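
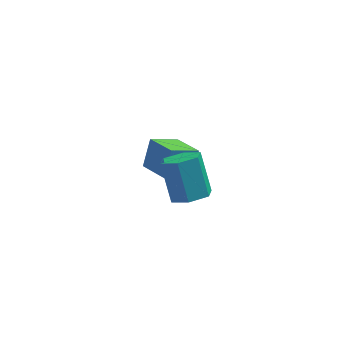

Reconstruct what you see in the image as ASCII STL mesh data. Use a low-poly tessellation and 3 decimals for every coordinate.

solid 
facet normal -0.556 0.773 -0.305
outer loop
vertex -1.647 1.723 -2.796
vertex -0.813 2.144 -3.251
vertex -1.867 1.225 -3.658
endloop
endfacet
facet normal -0.802 -0.405 0.439
outer loop
vertex -1.227 0.336 -3.309
vertex -1.647 1.723 -2.796
vertex -1.867 1.225 -3.658
endloop
endfacet
facet normal -0.557 0.773 -0.304
outer loop
vertex -1.867 1.225 -3.658
vertex -0.813 2.144 -3.251
vertex -1.033 1.646 -4.114
endloop
endfacet
facet normal -0.216 -0.488 -0.846
outer loop
vertex -1.033 1.646 -4.114
vertex -1.227 0.336 -3.309
vertex -1.867 1.225 -3.658
endloop
endfacet
facet normal 0.216 0.487 0.846
outer loop
vertex -1.647 1.723 -2.796
vertex -0.173 1.255 -2.902
vertex -0.813 2.144 -3.251
endloop
endfacet
facet normal -0.802 -0.405 0.438
outer loop
vertex -1.007 0.834 -2.446
vertex -1.647 1.723 -2.796
vertex -1.227 0.336 -3.309
endloop
endfacet
facet normal 0.216 0.488 0.846
outer loop
vertex -1.007 0.834 -2.446
vertex -0.173 1.255 -2.902
vertex -1.647 1.723 -2.796
endloop
endfacet
facet normal 0.802 0.405 -0.438
outer loop
vertex -0.813 2.144 -3.251
vertex -0.173 1.255 -2.902
vertex -1.033 1.646 -4.114
endloop
endfacet
facet normal -0.215 -0.488 -0.846
outer loop
vertex -0.393 0.757 -3.764
vertex -1.227 0.336 -3.309
vertex -1.033 1.646 -4.114
endloop
endfacet
facet normal 0.802 0.405 -0.439
outer loop
vertex -1.033 1.646 -4.114
vertex -0.173 1.255 -2.902
vertex -0.393 0.757 -3.764
endloop
endfacet
facet normal 0.556 -0.773 0.304
outer loop
vertex -0.393 0.757 -3.764
vertex -1.007 0.834 -2.446
vertex -1.227 0.336 -3.309
endloop
endfacet
facet normal 0.557 -0.773 0.304
outer loop
vertex -0.173 1.255 -2.902
vertex -1.007 0.834 -2.446
vertex -0.393 0.757 -3.764
endloop
endfacet
facet normal 0.231 -0.513 -0.827
outer loop
vertex 0.06 -2.505 -1.096
vertex -0.424 -2.236 -1.398
vertex 0.144 -1.964 -1.408
endloop
endfacet
facet normal 0.964 0.005 0.267
outer loop
vertex 0.06 -2.505 -1.096
vertex 0.144 -1.964 -1.408
vertex -0.253 -1.812 0.02
endloop
endfacet
facet normal 0.964 0.003 0.268
outer loop
vertex -0.253 -1.812 0.02
vertex 0.144 -1.964 -1.408
vertex -0.168 -1.271 -0.292
endloop
endfacet
facet normal -0.232 0.513 0.826
outer loop
vertex -0.253 -1.812 0.02
vertex -0.168 -1.271 -0.292
vertex -0.736 -1.544 -0.282
endloop
endfacet
facet normal 0.231 -0.514 -0.826
outer loop
vertex 0.144 -1.964 -1.408
vertex -0.424 -2.236 -1.398
vertex -0.339 -1.696 -1.71
endloop
endfacet
facet normal 0.598 0.745 -0.295
outer loop
vertex 0.144 -1.964 -1.408
vertex -0.339 -1.696 -1.71
vertex -0.168 -1.271 -0.292
endloop
endfacet
facet normal 0.598 0.745 -0.295
outer loop
vertex -0.168 -1.271 -0.292
vertex -0.339 -1.696 -1.71
vertex -0.651 -1.003 -0.594
endloop
endfacet
facet normal -0.232 0.513 0.826
outer loop
vertex -0.168 -1.271 -0.292
vertex -0.651 -1.003 -0.594
vertex -0.736 -1.544 -0.282
endloop
endfacet
facet normal 0.231 -0.514 -0.826
outer loop
vertex -0.339 -1.696 -1.71
vertex -0.424 -2.236 -1.398
vertex -0.907 -1.968 -1.7
endloop
endfacet
facet normal -0.365 0.742 -0.563
outer loop
vertex -0.339 -1.696 -1.71
vertex -0.907 -1.968 -1.7
vertex -0.651 -1.003 -0.594
endloop
endfacet
facet normal -0.365 0.742 -0.563
outer loop
vertex -0.651 -1.003 -0.594
vertex -0.907 -1.968 -1.7
vertex -1.22 -1.275 -0.584
endloop
endfacet
facet normal -0.231 0.513 0.827
outer loop
vertex -0.651 -1.003 -0.594
vertex -1.22 -1.275 -0.584
vertex -0.736 -1.544 -0.282
endloop
endfacet
facet normal 0.232 -0.513 -0.826
outer loop
vertex -0.907 -1.968 -1.7
vertex -0.424 -2.236 -1.398
vertex -0.992 -2.509 -1.388
endloop
endfacet
facet normal -0.963 -0.003 -0.268
outer loop
vertex -0.907 -1.968 -1.7
vertex -0.992 -2.509 -1.388
vertex -1.22 -1.275 -0.584
endloop
endfacet
facet normal -0.964 -0.004 -0.267
outer loop
vertex -1.22 -1.275 -0.584
vertex -0.992 -2.509 -1.388
vertex -1.304 -1.816 -0.272
endloop
endfacet
facet normal -0.231 0.513 0.827
outer loop
vertex -1.22 -1.275 -0.584
vertex -1.304 -1.816 -0.272
vertex -0.736 -1.544 -0.282
endloop
endfacet
facet normal 0.232 -0.513 -0.826
outer loop
vertex -0.992 -2.509 -1.388
vertex -0.424 -2.236 -1.398
vertex -0.509 -2.777 -1.086
endloop
endfacet
facet normal -0.598 -0.745 0.295
outer loop
vertex -0.992 -2.509 -1.388
vertex -0.509 -2.777 -1.086
vertex -1.304 -1.816 -0.272
endloop
endfacet
facet normal -0.598 -0.745 0.295
outer loop
vertex -1.304 -1.816 -0.272
vertex -0.509 -2.777 -1.086
vertex -0.821 -2.084 0.03
endloop
endfacet
facet normal -0.231 0.514 0.826
outer loop
vertex -1.304 -1.816 -0.272
vertex -0.821 -2.084 0.03
vertex -0.736 -1.544 -0.282
endloop
endfacet
facet normal 0.231 -0.513 -0.827
outer loop
vertex -0.509 -2.777 -1.086
vertex -0.424 -2.236 -1.398
vertex 0.06 -2.505 -1.096
endloop
endfacet
facet normal 0.365 -0.742 0.563
outer loop
vertex -0.509 -2.777 -1.086
vertex 0.06 -2.505 -1.096
vertex -0.821 -2.084 0.03
endloop
endfacet
facet normal 0.365 -0.742 0.563
outer loop
vertex -0.821 -2.084 0.03
vertex 0.06 -2.505 -1.096
vertex -0.253 -1.812 0.02
endloop
endfacet
facet normal -0.231 0.514 0.826
outer loop
vertex -0.821 -2.084 0.03
vertex -0.253 -1.812 0.02
vertex -0.736 -1.544 -0.282
endloop
endfacet

endsolid


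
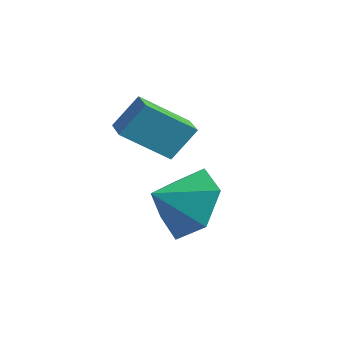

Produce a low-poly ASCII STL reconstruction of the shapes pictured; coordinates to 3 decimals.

solid 
facet normal -0.934 0.357 -0.024
outer loop
vertex -0.356 -0.605 2.656
vertex 0.077 0.471 1.819
vertex -0.552 -1.175 1.821
endloop
endfacet
facet normal -0.303 -0.753 0.585
outer loop
vertex 0.223 -1.471 1.841
vertex -0.356 -0.605 2.656
vertex -0.552 -1.175 1.821
endloop
endfacet
facet normal -0.934 0.357 -0.024
outer loop
vertex -0.552 -1.175 1.821
vertex 0.077 0.471 1.819
vertex -0.119 -0.099 0.984
endloop
endfacet
facet normal -0.191 -0.554 -0.811
outer loop
vertex -0.119 -0.099 0.984
vertex 0.223 -1.471 1.841
vertex -0.552 -1.175 1.821
endloop
endfacet
facet normal 0.191 0.554 0.811
outer loop
vertex -0.356 -0.605 2.656
vertex 0.852 0.175 1.839
vertex 0.077 0.471 1.819
endloop
endfacet
facet normal -0.303 -0.753 0.585
outer loop
vertex 0.419 -0.901 2.676
vertex -0.356 -0.605 2.656
vertex 0.223 -1.471 1.841
endloop
endfacet
facet normal 0.191 0.554 0.811
outer loop
vertex 0.419 -0.901 2.676
vertex 0.852 0.175 1.839
vertex -0.356 -0.605 2.656
endloop
endfacet
facet normal 0.303 0.753 -0.585
outer loop
vertex 0.077 0.471 1.819
vertex 0.852 0.175 1.839
vertex -0.119 -0.099 0.984
endloop
endfacet
facet normal -0.191 -0.554 -0.811
outer loop
vertex 0.656 -0.395 1.004
vertex 0.223 -1.471 1.841
vertex -0.119 -0.099 0.984
endloop
endfacet
facet normal 0.303 0.753 -0.585
outer loop
vertex -0.119 -0.099 0.984
vertex 0.852 0.175 1.839
vertex 0.656 -0.395 1.004
endloop
endfacet
facet normal 0.934 -0.357 0.024
outer loop
vertex 0.656 -0.395 1.004
vertex 0.419 -0.901 2.676
vertex 0.223 -1.471 1.841
endloop
endfacet
facet normal 0.934 -0.357 0.024
outer loop
vertex 0.852 0.175 1.839
vertex 0.419 -0.901 2.676
vertex 0.656 -0.395 1.004
endloop
endfacet
facet normal 0.083 0.879 -0.469
outer loop
vertex 2.899 -0.61 0.894
vertex 2.124 -0.864 0.281
vertex 1.941 -0.378 1.16
endloop
endfacet
facet normal 0.205 -0.241 0.949
outer loop
vertex 2.899 -0.61 0.894
vertex 1.941 -0.378 1.16
vertex 2.036 -1.796 0.779
endloop
endfacet
facet normal 0.082 0.879 -0.469
outer loop
vertex 1.941 -0.378 1.16
vertex 2.124 -0.864 0.281
vertex 1.166 -0.633 0.547
endloop
endfacet
facet normal -0.548 -0.251 0.798
outer loop
vertex 1.941 -0.378 1.16
vertex 1.166 -0.633 0.547
vertex 2.036 -1.796 0.779
endloop
endfacet
facet normal 0.082 0.879 -0.469
outer loop
vertex 1.166 -0.633 0.547
vertex 2.124 -0.864 0.281
vertex 1.348 -1.118 -0.331
endloop
endfacet
facet normal -0.806 -0.573 0.149
outer loop
vertex 1.166 -0.633 0.547
vertex 1.348 -1.118 -0.331
vertex 2.036 -1.796 0.779
endloop
endfacet
facet normal 0.083 0.879 -0.469
outer loop
vertex 1.348 -1.118 -0.331
vertex 2.124 -0.864 0.281
vertex 2.306 -1.35 -0.597
endloop
endfacet
facet normal -0.311 -0.885 -0.348
outer loop
vertex 1.348 -1.118 -0.331
vertex 2.306 -1.35 -0.597
vertex 2.036 -1.796 0.779
endloop
endfacet
facet normal 0.082 0.879 -0.470
outer loop
vertex 2.306 -1.35 -0.597
vertex 2.124 -0.864 0.281
vertex 3.081 -1.095 0.015
endloop
endfacet
facet normal 0.443 -0.875 -0.197
outer loop
vertex 2.306 -1.35 -0.597
vertex 3.081 -1.095 0.015
vertex 2.036 -1.796 0.779
endloop
endfacet
facet normal 0.082 0.880 -0.468
outer loop
vertex 3.081 -1.095 0.015
vertex 2.124 -0.864 0.281
vertex 2.899 -0.61 0.894
endloop
endfacet
facet normal 0.701 -0.553 0.450
outer loop
vertex 3.081 -1.095 0.015
vertex 2.899 -0.61 0.894
vertex 2.036 -1.796 0.779
endloop
endfacet

endsolid


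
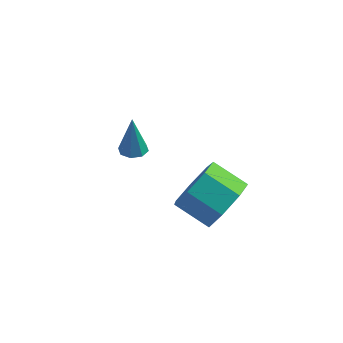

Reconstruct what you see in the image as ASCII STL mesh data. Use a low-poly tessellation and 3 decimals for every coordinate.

solid 
facet normal 0.876 -0.029 -0.481
outer loop
vertex 3.298 -2.851 0.721
vertex 2.877 -3.531 -0.004
vertex 2.9 -2.452 -0.028
endloop
endfacet
facet normal 0.229 0.904 0.360
outer loop
vertex 3.298 -2.851 0.721
vertex 2.9 -2.452 -0.028
vertex 2.044 -2.808 1.409
endloop
endfacet
facet normal 0.229 0.904 0.360
outer loop
vertex 2.044 -2.808 1.409
vertex 2.9 -2.452 -0.028
vertex 1.647 -2.409 0.659
endloop
endfacet
facet normal -0.877 0.031 0.480
outer loop
vertex 2.044 -2.808 1.409
vertex 1.647 -2.409 0.659
vertex 1.623 -3.489 0.684
endloop
endfacet
facet normal 0.876 -0.029 -0.481
outer loop
vertex 2.9 -2.452 -0.028
vertex 2.877 -3.531 -0.004
vertex 2.485 -2.866 -0.759
endloop
endfacet
facet normal -0.189 0.897 -0.401
outer loop
vertex 2.9 -2.452 -0.028
vertex 2.485 -2.866 -0.759
vertex 1.647 -2.409 0.659
endloop
endfacet
facet normal -0.189 0.897 -0.401
outer loop
vertex 1.647 -2.409 0.659
vertex 2.485 -2.866 -0.759
vertex 1.232 -2.823 -0.072
endloop
endfacet
facet normal -0.877 0.031 0.480
outer loop
vertex 1.647 -2.409 0.659
vertex 1.232 -2.823 -0.072
vertex 1.623 -3.489 0.684
endloop
endfacet
facet normal 0.876 -0.030 -0.481
outer loop
vertex 2.485 -2.866 -0.759
vertex 2.877 -3.531 -0.004
vertex 2.365 -3.781 -0.921
endloop
endfacet
facet normal -0.464 0.213 -0.860
outer loop
vertex 2.485 -2.866 -0.759
vertex 2.365 -3.781 -0.921
vertex 1.232 -2.823 -0.072
endloop
endfacet
facet normal -0.464 0.213 -0.860
outer loop
vertex 1.232 -2.823 -0.072
vertex 2.365 -3.781 -0.921
vertex 1.112 -3.739 -0.234
endloop
endfacet
facet normal -0.877 0.030 0.480
outer loop
vertex 1.232 -2.823 -0.072
vertex 1.112 -3.739 -0.234
vertex 1.623 -3.489 0.684
endloop
endfacet
facet normal 0.876 -0.030 -0.481
outer loop
vertex 2.365 -3.781 -0.921
vertex 2.877 -3.531 -0.004
vertex 2.63 -4.508 -0.393
endloop
endfacet
facet normal -0.390 -0.630 -0.672
outer loop
vertex 2.365 -3.781 -0.921
vertex 2.63 -4.508 -0.393
vertex 1.112 -3.739 -0.234
endloop
endfacet
facet normal -0.390 -0.631 -0.671
outer loop
vertex 1.112 -3.739 -0.234
vertex 2.63 -4.508 -0.393
vertex 1.377 -4.465 0.295
endloop
endfacet
facet normal -0.877 0.030 0.480
outer loop
vertex 1.112 -3.739 -0.234
vertex 1.377 -4.465 0.295
vertex 1.623 -3.489 0.684
endloop
endfacet
facet normal 0.876 -0.030 -0.481
outer loop
vertex 2.63 -4.508 -0.393
vertex 2.877 -3.531 -0.004
vertex 3.081 -4.5 0.429
endloop
endfacet
facet normal -0.022 -1.000 0.022
outer loop
vertex 2.63 -4.508 -0.393
vertex 3.081 -4.5 0.429
vertex 1.377 -4.465 0.295
endloop
endfacet
facet normal -0.022 -1.000 0.022
outer loop
vertex 1.377 -4.465 0.295
vertex 3.081 -4.5 0.429
vertex 1.828 -4.457 1.116
endloop
endfacet
facet normal -0.876 0.029 0.481
outer loop
vertex 1.377 -4.465 0.295
vertex 1.828 -4.457 1.116
vertex 1.623 -3.489 0.684
endloop
endfacet
facet normal 0.877 -0.030 -0.480
outer loop
vertex 3.081 -4.5 0.429
vertex 2.877 -3.531 -0.004
vertex 3.378 -3.762 0.925
endloop
endfacet
facet normal 0.362 -0.616 0.699
outer loop
vertex 3.081 -4.5 0.429
vertex 3.378 -3.762 0.925
vertex 1.828 -4.457 1.116
endloop
endfacet
facet normal 0.362 -0.616 0.699
outer loop
vertex 1.828 -4.457 1.116
vertex 3.378 -3.762 0.925
vertex 2.125 -3.719 1.612
endloop
endfacet
facet normal -0.876 0.029 0.481
outer loop
vertex 1.828 -4.457 1.116
vertex 2.125 -3.719 1.612
vertex 1.623 -3.489 0.684
endloop
endfacet
facet normal 0.877 -0.031 -0.480
outer loop
vertex 3.378 -3.762 0.925
vertex 2.877 -3.531 -0.004
vertex 3.298 -2.851 0.721
endloop
endfacet
facet normal 0.474 0.232 0.850
outer loop
vertex 3.378 -3.762 0.925
vertex 3.298 -2.851 0.721
vertex 2.125 -3.719 1.612
endloop
endfacet
facet normal 0.474 0.231 0.850
outer loop
vertex 2.125 -3.719 1.612
vertex 3.298 -2.851 0.721
vertex 2.044 -2.808 1.409
endloop
endfacet
facet normal -0.876 0.029 0.481
outer loop
vertex 2.125 -3.719 1.612
vertex 2.044 -2.808 1.409
vertex 1.623 -3.489 0.684
endloop
endfacet
facet normal 0.016 0.005 -1.000
outer loop
vertex -1.264 -1.282 -0.734
vertex -1.727 -1.005 -0.74
vertex -1.204 -0.873 -0.731
endloop
endfacet
facet normal 0.943 -0.141 0.301
outer loop
vertex -1.264 -1.282 -0.734
vertex -1.204 -0.873 -0.731
vertex -1.753 -1.015 0.92
endloop
endfacet
facet normal 0.016 0.006 -1.000
outer loop
vertex -1.204 -0.873 -0.731
vertex -1.727 -1.005 -0.74
vertex -1.451 -0.541 -0.733
endloop
endfacet
facet normal 0.764 0.570 0.303
outer loop
vertex -1.204 -0.873 -0.731
vertex -1.451 -0.541 -0.733
vertex -1.753 -1.015 0.92
endloop
endfacet
facet normal 0.016 0.006 -1.000
outer loop
vertex -1.451 -0.541 -0.733
vertex -1.727 -1.005 -0.74
vertex -1.86 -0.481 -0.739
endloop
endfacet
facet normal 0.134 0.946 0.296
outer loop
vertex -1.451 -0.541 -0.733
vertex -1.86 -0.481 -0.739
vertex -1.753 -1.015 0.92
endloop
endfacet
facet normal 0.014 0.005 -1.000
outer loop
vertex -1.86 -0.481 -0.739
vertex -1.727 -1.005 -0.74
vertex -2.191 -0.728 -0.745
endloop
endfacet
facet normal -0.577 0.766 0.284
outer loop
vertex -1.86 -0.481 -0.739
vertex -2.191 -0.728 -0.745
vertex -1.753 -1.015 0.92
endloop
endfacet
facet normal 0.015 0.008 -1.000
outer loop
vertex -2.191 -0.728 -0.745
vertex -1.727 -1.005 -0.74
vertex -2.251 -1.137 -0.749
endloop
endfacet
facet normal -0.952 0.137 0.274
outer loop
vertex -2.191 -0.728 -0.745
vertex -2.251 -1.137 -0.749
vertex -1.753 -1.015 0.92
endloop
endfacet
facet normal 0.016 0.006 -1.000
outer loop
vertex -2.251 -1.137 -0.749
vertex -1.727 -1.005 -0.74
vertex -2.004 -1.469 -0.747
endloop
endfacet
facet normal -0.773 -0.573 0.272
outer loop
vertex -2.251 -1.137 -0.749
vertex -2.004 -1.469 -0.747
vertex -1.753 -1.015 0.92
endloop
endfacet
facet normal 0.016 0.006 -1.000
outer loop
vertex -2.004 -1.469 -0.747
vertex -1.727 -1.005 -0.74
vertex -1.595 -1.529 -0.741
endloop
endfacet
facet normal -0.143 -0.949 0.280
outer loop
vertex -2.004 -1.469 -0.747
vertex -1.595 -1.529 -0.741
vertex -1.753 -1.015 0.92
endloop
endfacet
facet normal 0.017 0.006 -1.000
outer loop
vertex -1.595 -1.529 -0.741
vertex -1.727 -1.005 -0.74
vertex -1.264 -1.282 -0.734
endloop
endfacet
facet normal 0.568 -0.769 0.292
outer loop
vertex -1.595 -1.529 -0.741
vertex -1.264 -1.282 -0.734
vertex -1.753 -1.015 0.92
endloop
endfacet

endsolid


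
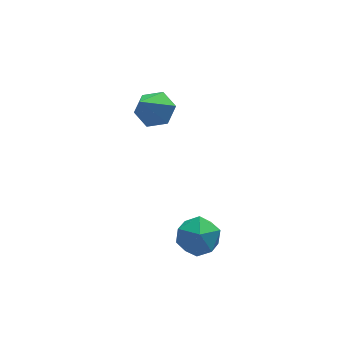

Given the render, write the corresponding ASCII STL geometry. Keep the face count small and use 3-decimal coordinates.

solid 
facet normal 0.402 0.471 -0.785
outer loop
vertex 3.567 0.845 0.439
vertex 2.865 1.072 0.216
vertex 3.28 1.513 0.693
endloop
endfacet
facet normal 0.658 -0.003 0.753
outer loop
vertex 3.567 0.845 0.439
vertex 3.28 1.513 0.693
vertex 2.095 0.168 1.724
endloop
endfacet
facet normal 0.402 0.471 -0.785
outer loop
vertex 3.28 1.513 0.693
vertex 2.865 1.072 0.216
vertex 2.578 1.74 0.47
endloop
endfacet
facet normal -0.042 0.631 0.775
outer loop
vertex 3.28 1.513 0.693
vertex 2.578 1.74 0.47
vertex 2.095 0.168 1.724
endloop
endfacet
facet normal 0.401 0.471 -0.786
outer loop
vertex 2.578 1.74 0.47
vertex 2.865 1.072 0.216
vertex 2.164 1.299 -0.006
endloop
endfacet
facet normal -0.832 0.479 0.280
outer loop
vertex 2.578 1.74 0.47
vertex 2.164 1.299 -0.006
vertex 2.095 0.168 1.724
endloop
endfacet
facet normal 0.401 0.472 -0.785
outer loop
vertex 2.164 1.299 -0.006
vertex 2.865 1.072 0.216
vertex 2.451 0.632 -0.26
endloop
endfacet
facet normal -0.922 -0.306 -0.237
outer loop
vertex 2.164 1.299 -0.006
vertex 2.451 0.632 -0.26
vertex 2.095 0.168 1.724
endloop
endfacet
facet normal 0.401 0.472 -0.785
outer loop
vertex 2.451 0.632 -0.26
vertex 2.865 1.072 0.216
vertex 3.153 0.405 -0.038
endloop
endfacet
facet normal -0.222 -0.940 -0.260
outer loop
vertex 2.451 0.632 -0.26
vertex 3.153 0.405 -0.038
vertex 2.095 0.168 1.724
endloop
endfacet
facet normal 0.402 0.472 -0.784
outer loop
vertex 3.153 0.405 -0.038
vertex 2.865 1.072 0.216
vertex 3.567 0.845 0.439
endloop
endfacet
facet normal 0.568 -0.789 0.235
outer loop
vertex 3.153 0.405 -0.038
vertex 3.567 0.845 0.439
vertex 2.095 0.168 1.724
endloop
endfacet
facet normal -0.304 0.003 0.953
outer loop
vertex 2.581 -3.092 -2.438
vertex 3.18 -3.727 -2.245
vertex 3.405 -2.865 -2.176
endloop
endfacet
facet normal -0.387 0.647 0.657
outer loop
vertex 2.581 -3.092 -2.438
vertex 3.405 -2.865 -2.176
vertex 3.01 -2.422 -2.845
endloop
endfacet
facet normal -0.813 0.575 0.089
outer loop
vertex 2.581 -3.092 -2.438
vertex 3.01 -2.422 -2.845
vertex 2.541 -3.011 -3.327
endloop
endfacet
facet normal -0.993 -0.114 0.034
outer loop
vertex 2.581 -3.092 -2.438
vertex 2.541 -3.011 -3.327
vertex 2.646 -3.817 -2.956
endloop
endfacet
facet normal -0.678 -0.467 0.568
outer loop
vertex 2.581 -3.092 -2.438
vertex 2.646 -3.817 -2.956
vertex 3.18 -3.727 -2.245
endloop
endfacet
facet normal 0.251 0.869 0.427
outer loop
vertex 3.01 -2.422 -2.845
vertex 3.405 -2.865 -2.176
vertex 3.874 -2.643 -2.904
endloop
endfacet
facet normal 0.387 -0.173 0.906
outer loop
vertex 3.405 -2.865 -2.176
vertex 3.18 -3.727 -2.245
vertex 3.979 -3.449 -2.533
endloop
endfacet
facet normal -0.219 -0.934 0.283
outer loop
vertex 3.18 -3.727 -2.245
vertex 2.646 -3.817 -2.956
vertex 3.51 -4.038 -3.015
endloop
endfacet
facet normal -0.729 -0.362 -0.580
outer loop
vertex 2.646 -3.817 -2.956
vertex 2.541 -3.011 -3.327
vertex 3.115 -3.595 -3.684
endloop
endfacet
facet normal -0.439 0.752 -0.492
outer loop
vertex 2.541 -3.011 -3.327
vertex 3.01 -2.422 -2.845
vertex 3.34 -2.733 -3.615
endloop
endfacet
facet normal 0.993 0.114 -0.034
outer loop
vertex 3.939 -3.368 -3.422
vertex 3.874 -2.643 -2.904
vertex 3.979 -3.449 -2.533
endloop
endfacet
facet normal 0.813 -0.575 -0.089
outer loop
vertex 3.939 -3.368 -3.422
vertex 3.979 -3.449 -2.533
vertex 3.51 -4.038 -3.015
endloop
endfacet
facet normal 0.387 -0.647 -0.657
outer loop
vertex 3.939 -3.368 -3.422
vertex 3.51 -4.038 -3.015
vertex 3.115 -3.595 -3.684
endloop
endfacet
facet normal 0.304 -0.003 -0.953
outer loop
vertex 3.939 -3.368 -3.422
vertex 3.115 -3.595 -3.684
vertex 3.34 -2.733 -3.615
endloop
endfacet
facet normal 0.678 0.467 -0.568
outer loop
vertex 3.939 -3.368 -3.422
vertex 3.34 -2.733 -3.615
vertex 3.874 -2.643 -2.904
endloop
endfacet
facet normal 0.729 0.362 0.580
outer loop
vertex 3.979 -3.449 -2.533
vertex 3.874 -2.643 -2.904
vertex 3.405 -2.865 -2.176
endloop
endfacet
facet normal 0.439 -0.752 0.492
outer loop
vertex 3.51 -4.038 -3.015
vertex 3.979 -3.449 -2.533
vertex 3.18 -3.727 -2.245
endloop
endfacet
facet normal -0.251 -0.869 -0.427
outer loop
vertex 3.115 -3.595 -3.684
vertex 3.51 -4.038 -3.015
vertex 2.646 -3.817 -2.956
endloop
endfacet
facet normal -0.387 0.173 -0.906
outer loop
vertex 3.34 -2.733 -3.615
vertex 3.115 -3.595 -3.684
vertex 2.541 -3.011 -3.327
endloop
endfacet
facet normal 0.219 0.934 -0.283
outer loop
vertex 3.874 -2.643 -2.904
vertex 3.34 -2.733 -3.615
vertex 3.01 -2.422 -2.845
endloop
endfacet

endsolid


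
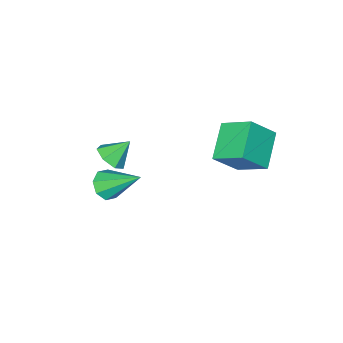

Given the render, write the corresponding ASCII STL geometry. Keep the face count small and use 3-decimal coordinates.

solid 
facet normal 0.668 -0.246 -0.702
outer loop
vertex 2.971 1.755 0.44
vertex 2.424 1.508 0.006
vertex 2.713 2.189 0.042
endloop
endfacet
facet normal 0.207 0.725 0.657
outer loop
vertex 2.971 1.755 0.44
vertex 2.713 2.189 0.042
vertex 1.656 1.792 0.814
endloop
endfacet
facet normal 0.668 -0.246 -0.702
outer loop
vertex 2.713 2.189 0.042
vertex 2.424 1.508 0.006
vertex 2.238 2.11 -0.382
endloop
endfacet
facet normal -0.269 0.955 0.123
outer loop
vertex 2.713 2.189 0.042
vertex 2.238 2.11 -0.382
vertex 1.656 1.792 0.814
endloop
endfacet
facet normal 0.668 -0.246 -0.702
outer loop
vertex 2.238 2.11 -0.382
vertex 2.424 1.508 0.006
vertex 1.903 1.578 -0.514
endloop
endfacet
facet normal -0.794 0.559 -0.238
outer loop
vertex 2.238 2.11 -0.382
vertex 1.903 1.578 -0.514
vertex 1.656 1.792 0.814
endloop
endfacet
facet normal 0.668 -0.246 -0.702
outer loop
vertex 1.903 1.578 -0.514
vertex 2.424 1.508 0.006
vertex 1.961 0.994 -0.254
endloop
endfacet
facet normal -0.974 -0.166 -0.154
outer loop
vertex 1.903 1.578 -0.514
vertex 1.961 0.994 -0.254
vertex 1.656 1.792 0.814
endloop
endfacet
facet normal 0.668 -0.247 -0.702
outer loop
vertex 1.961 0.994 -0.254
vertex 2.424 1.508 0.006
vertex 2.367 0.797 0.202
endloop
endfacet
facet normal -0.673 -0.671 0.309
outer loop
vertex 1.961 0.994 -0.254
vertex 2.367 0.797 0.202
vertex 1.656 1.792 0.814
endloop
endfacet
facet normal 0.668 -0.247 -0.702
outer loop
vertex 2.367 0.797 0.202
vertex 2.424 1.508 0.006
vertex 2.817 1.136 0.511
endloop
endfacet
facet normal -0.117 -0.580 0.806
outer loop
vertex 2.367 0.797 0.202
vertex 2.817 1.136 0.511
vertex 1.656 1.792 0.814
endloop
endfacet
facet normal 0.668 -0.247 -0.702
outer loop
vertex 2.817 1.136 0.511
vertex 2.424 1.508 0.006
vertex 2.971 1.755 0.44
endloop
endfacet
facet normal 0.274 0.042 0.961
outer loop
vertex 2.817 1.136 0.511
vertex 2.971 1.755 0.44
vertex 1.656 1.792 0.814
endloop
endfacet
facet normal 0.309 -0.697 -0.647
outer loop
vertex 1.747 -0.782 -4.097
vertex 1.165 -0.603 -4.568
vertex 1.89 -0.36 -4.483
endloop
endfacet
facet normal 0.776 0.262 0.574
outer loop
vertex 1.747 -0.782 -4.097
vertex 1.89 -0.36 -4.483
vertex 0.495 0.903 -3.172
endloop
endfacet
facet normal 0.309 -0.697 -0.647
outer loop
vertex 1.89 -0.36 -4.483
vertex 1.165 -0.603 -4.568
vertex 1.609 -0.08 -4.919
endloop
endfacet
facet normal 0.685 0.728 0.027
outer loop
vertex 1.89 -0.36 -4.483
vertex 1.609 -0.08 -4.919
vertex 0.495 0.903 -3.172
endloop
endfacet
facet normal 0.309 -0.697 -0.647
outer loop
vertex 1.609 -0.08 -4.919
vertex 1.165 -0.603 -4.568
vertex 1.067 -0.107 -5.149
endloop
endfacet
facet normal 0.133 0.898 -0.420
outer loop
vertex 1.609 -0.08 -4.919
vertex 1.067 -0.107 -5.149
vertex 0.495 0.903 -3.172
endloop
endfacet
facet normal 0.310 -0.696 -0.647
outer loop
vertex 1.067 -0.107 -5.149
vertex 1.165 -0.603 -4.568
vertex 0.583 -0.424 -5.04
endloop
endfacet
facet normal -0.550 0.668 -0.501
outer loop
vertex 1.067 -0.107 -5.149
vertex 0.583 -0.424 -5.04
vertex 0.495 0.903 -3.172
endloop
endfacet
facet normal 0.310 -0.697 -0.647
outer loop
vertex 0.583 -0.424 -5.04
vertex 1.165 -0.603 -4.568
vertex 0.439 -0.846 -4.654
endloop
endfacet
facet normal -0.970 0.175 -0.170
outer loop
vertex 0.583 -0.424 -5.04
vertex 0.439 -0.846 -4.654
vertex 0.495 0.903 -3.172
endloop
endfacet
facet normal 0.310 -0.697 -0.646
outer loop
vertex 0.439 -0.846 -4.654
vertex 1.165 -0.603 -4.568
vertex 0.72 -1.125 -4.218
endloop
endfacet
facet normal -0.878 -0.293 0.379
outer loop
vertex 0.439 -0.846 -4.654
vertex 0.72 -1.125 -4.218
vertex 0.495 0.903 -3.172
endloop
endfacet
facet normal 0.309 -0.697 -0.647
outer loop
vertex 0.72 -1.125 -4.218
vertex 1.165 -0.603 -4.568
vertex 1.262 -1.099 -3.987
endloop
endfacet
facet normal -0.329 -0.461 0.824
outer loop
vertex 0.72 -1.125 -4.218
vertex 1.262 -1.099 -3.987
vertex 0.495 0.903 -3.172
endloop
endfacet
facet normal 0.309 -0.697 -0.647
outer loop
vertex 1.262 -1.099 -3.987
vertex 1.165 -0.603 -4.568
vertex 1.747 -0.782 -4.097
endloop
endfacet
facet normal 0.357 -0.232 0.905
outer loop
vertex 1.262 -1.099 -3.987
vertex 1.747 -0.782 -4.097
vertex 0.495 0.903 -3.172
endloop
endfacet
facet normal -0.658 0.249 -0.711
outer loop
vertex -3.872 4.239 -0.148
vertex -2.618 5.221 -0.964
vertex -3.415 2.922 -1.032
endloop
endfacet
facet normal -0.701 -0.549 0.456
outer loop
vertex -2.402 2.539 0.064
vertex -3.872 4.239 -0.148
vertex -3.415 2.922 -1.032
endloop
endfacet
facet normal -0.657 0.249 -0.711
outer loop
vertex -3.415 2.922 -1.032
vertex -2.618 5.221 -0.964
vertex -2.161 3.905 -1.847
endloop
endfacet
facet normal 0.277 -0.798 -0.535
outer loop
vertex -2.161 3.905 -1.847
vertex -2.402 2.539 0.064
vertex -3.415 2.922 -1.032
endloop
endfacet
facet normal -0.277 0.798 0.535
outer loop
vertex -3.872 4.239 -0.148
vertex -1.605 4.838 0.132
vertex -2.618 5.221 -0.964
endloop
endfacet
facet normal -0.701 -0.549 0.456
outer loop
vertex -2.859 3.855 0.947
vertex -3.872 4.239 -0.148
vertex -2.402 2.539 0.064
endloop
endfacet
facet normal -0.277 0.798 0.536
outer loop
vertex -2.859 3.855 0.947
vertex -1.605 4.838 0.132
vertex -3.872 4.239 -0.148
endloop
endfacet
facet normal 0.701 0.549 -0.456
outer loop
vertex -2.618 5.221 -0.964
vertex -1.605 4.838 0.132
vertex -2.161 3.905 -1.847
endloop
endfacet
facet normal 0.276 -0.798 -0.536
outer loop
vertex -1.148 3.521 -0.752
vertex -2.402 2.539 0.064
vertex -2.161 3.905 -1.847
endloop
endfacet
facet normal 0.701 0.549 -0.456
outer loop
vertex -2.161 3.905 -1.847
vertex -1.605 4.838 0.132
vertex -1.148 3.521 -0.752
endloop
endfacet
facet normal 0.658 -0.249 0.711
outer loop
vertex -1.148 3.521 -0.752
vertex -2.859 3.855 0.947
vertex -2.402 2.539 0.064
endloop
endfacet
facet normal 0.657 -0.249 0.711
outer loop
vertex -1.605 4.838 0.132
vertex -2.859 3.855 0.947
vertex -1.148 3.521 -0.752
endloop
endfacet

endsolid


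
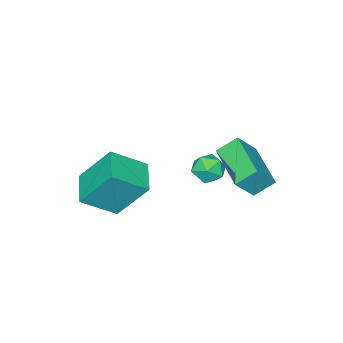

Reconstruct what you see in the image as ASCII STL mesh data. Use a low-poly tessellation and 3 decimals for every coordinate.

solid 
facet normal -0.316 -0.088 0.945
outer loop
vertex -1.184 2.854 4.462
vertex -1.473 2.195 4.304
vertex -0.778 2.245 4.541
endloop
endfacet
facet normal 0.280 0.305 0.910
outer loop
vertex -1.184 2.854 4.462
vertex -0.778 2.245 4.541
vertex -0.48 2.85 4.247
endloop
endfacet
facet normal 0.152 0.862 0.483
outer loop
vertex -1.184 2.854 4.462
vertex -0.48 2.85 4.247
vertex -0.992 3.175 3.828
endloop
endfacet
facet normal -0.523 0.814 0.254
outer loop
vertex -1.184 2.854 4.462
vertex -0.992 3.175 3.828
vertex -1.605 2.77 3.864
endloop
endfacet
facet normal -0.811 0.226 0.539
outer loop
vertex -1.184 2.854 4.462
vertex -1.605 2.77 3.864
vertex -1.473 2.195 4.304
endloop
endfacet
facet normal 0.789 -0.094 0.607
outer loop
vertex -0.48 2.85 4.247
vertex -0.778 2.245 4.541
vertex -0.335 2.19 3.956
endloop
endfacet
facet normal -0.174 -0.728 0.664
outer loop
vertex -0.778 2.245 4.541
vertex -1.473 2.195 4.304
vertex -0.948 1.785 3.992
endloop
endfacet
facet normal -0.976 -0.218 0.008
outer loop
vertex -1.473 2.195 4.304
vertex -1.605 2.77 3.864
vertex -1.46 2.11 3.573
endloop
endfacet
facet normal -0.509 0.731 -0.454
outer loop
vertex -1.605 2.77 3.864
vertex -0.992 3.175 3.828
vertex -1.162 2.715 3.279
endloop
endfacet
facet normal 0.582 0.809 -0.084
outer loop
vertex -0.992 3.175 3.828
vertex -0.48 2.85 4.247
vertex -0.467 2.765 3.516
endloop
endfacet
facet normal 0.523 -0.814 -0.254
outer loop
vertex -0.756 2.106 3.358
vertex -0.335 2.19 3.956
vertex -0.948 1.785 3.992
endloop
endfacet
facet normal -0.152 -0.862 -0.483
outer loop
vertex -0.756 2.106 3.358
vertex -0.948 1.785 3.992
vertex -1.46 2.11 3.573
endloop
endfacet
facet normal -0.280 -0.305 -0.910
outer loop
vertex -0.756 2.106 3.358
vertex -1.46 2.11 3.573
vertex -1.162 2.715 3.279
endloop
endfacet
facet normal 0.316 0.088 -0.945
outer loop
vertex -0.756 2.106 3.358
vertex -1.162 2.715 3.279
vertex -0.467 2.765 3.516
endloop
endfacet
facet normal 0.811 -0.226 -0.539
outer loop
vertex -0.756 2.106 3.358
vertex -0.467 2.765 3.516
vertex -0.335 2.19 3.956
endloop
endfacet
facet normal 0.509 -0.731 0.454
outer loop
vertex -0.948 1.785 3.992
vertex -0.335 2.19 3.956
vertex -0.778 2.245 4.541
endloop
endfacet
facet normal -0.582 -0.809 0.084
outer loop
vertex -1.46 2.11 3.573
vertex -0.948 1.785 3.992
vertex -1.473 2.195 4.304
endloop
endfacet
facet normal -0.789 0.094 -0.607
outer loop
vertex -1.162 2.715 3.279
vertex -1.46 2.11 3.573
vertex -1.605 2.77 3.864
endloop
endfacet
facet normal 0.174 0.728 -0.664
outer loop
vertex -0.467 2.765 3.516
vertex -1.162 2.715 3.279
vertex -0.992 3.175 3.828
endloop
endfacet
facet normal 0.976 0.218 -0.008
outer loop
vertex -0.335 2.19 3.956
vertex -0.467 2.765 3.516
vertex -0.48 2.85 4.247
endloop
endfacet
facet normal -0.630 0.156 -0.761
outer loop
vertex -4.983 1.289 2.133
vertex -4.02 3.178 1.722
vertex -4.297 0.793 1.463
endloop
endfacet
facet normal -0.446 -0.875 0.191
outer loop
vertex -3.44 0.582 2.498
vertex -4.983 1.289 2.133
vertex -4.297 0.793 1.463
endloop
endfacet
facet normal -0.630 0.156 -0.761
outer loop
vertex -4.297 0.793 1.463
vertex -4.02 3.178 1.722
vertex -3.333 2.682 1.052
endloop
endfacet
facet normal 0.636 -0.459 -0.620
outer loop
vertex -3.333 2.682 1.052
vertex -3.44 0.582 2.498
vertex -4.297 0.793 1.463
endloop
endfacet
facet normal -0.636 0.459 0.620
outer loop
vertex -4.983 1.289 2.133
vertex -3.163 2.967 2.757
vertex -4.02 3.178 1.722
endloop
endfacet
facet normal -0.446 -0.875 0.190
outer loop
vertex -4.127 1.078 3.168
vertex -4.983 1.289 2.133
vertex -3.44 0.582 2.498
endloop
endfacet
facet normal -0.636 0.460 0.620
outer loop
vertex -4.127 1.078 3.168
vertex -3.163 2.967 2.757
vertex -4.983 1.289 2.133
endloop
endfacet
facet normal 0.446 0.875 -0.191
outer loop
vertex -4.02 3.178 1.722
vertex -3.163 2.967 2.757
vertex -3.333 2.682 1.052
endloop
endfacet
facet normal 0.636 -0.459 -0.620
outer loop
vertex -2.477 2.471 2.087
vertex -3.44 0.582 2.498
vertex -3.333 2.682 1.052
endloop
endfacet
facet normal 0.446 0.874 -0.191
outer loop
vertex -3.333 2.682 1.052
vertex -3.163 2.967 2.757
vertex -2.477 2.471 2.087
endloop
endfacet
facet normal 0.630 -0.156 0.761
outer loop
vertex -2.477 2.471 2.087
vertex -4.127 1.078 3.168
vertex -3.44 0.582 2.498
endloop
endfacet
facet normal 0.630 -0.156 0.761
outer loop
vertex -3.163 2.967 2.757
vertex -4.127 1.078 3.168
vertex -2.477 2.471 2.087
endloop
endfacet
facet normal -0.663 -0.718 0.212
outer loop
vertex -0.191 -1.946 2.909
vertex -1.395 -1.127 1.92
vertex 0.467 -3.064 1.183
endloop
endfacet
facet normal 0.684 -0.465 0.562
outer loop
vertex 1.475 -1.973 0.86
vertex -0.191 -1.946 2.909
vertex 0.467 -3.064 1.183
endloop
endfacet
facet normal -0.663 -0.718 0.212
outer loop
vertex 0.467 -3.064 1.183
vertex -1.395 -1.127 1.92
vertex -0.736 -2.246 0.193
endloop
endfacet
facet normal 0.305 -0.518 -0.799
outer loop
vertex -0.736 -2.246 0.193
vertex 1.475 -1.973 0.86
vertex 0.467 -3.064 1.183
endloop
endfacet
facet normal -0.304 0.518 0.799
outer loop
vertex -0.191 -1.946 2.909
vertex -0.387 -0.036 1.597
vertex -1.395 -1.127 1.92
endloop
endfacet
facet normal 0.684 -0.465 0.562
outer loop
vertex 0.816 -0.854 2.587
vertex -0.191 -1.946 2.909
vertex 1.475 -1.973 0.86
endloop
endfacet
facet normal -0.306 0.518 0.799
outer loop
vertex 0.816 -0.854 2.587
vertex -0.387 -0.036 1.597
vertex -0.191 -1.946 2.909
endloop
endfacet
facet normal -0.684 0.465 -0.562
outer loop
vertex -1.395 -1.127 1.92
vertex -0.387 -0.036 1.597
vertex -0.736 -2.246 0.193
endloop
endfacet
facet normal 0.305 -0.517 -0.800
outer loop
vertex 0.271 -1.154 -0.129
vertex 1.475 -1.973 0.86
vertex -0.736 -2.246 0.193
endloop
endfacet
facet normal -0.684 0.465 -0.562
outer loop
vertex -0.736 -2.246 0.193
vertex -0.387 -0.036 1.597
vertex 0.271 -1.154 -0.129
endloop
endfacet
facet normal 0.663 0.718 -0.212
outer loop
vertex 0.271 -1.154 -0.129
vertex 0.816 -0.854 2.587
vertex 1.475 -1.973 0.86
endloop
endfacet
facet normal 0.663 0.718 -0.212
outer loop
vertex -0.387 -0.036 1.597
vertex 0.816 -0.854 2.587
vertex 0.271 -1.154 -0.129
endloop
endfacet

endsolid


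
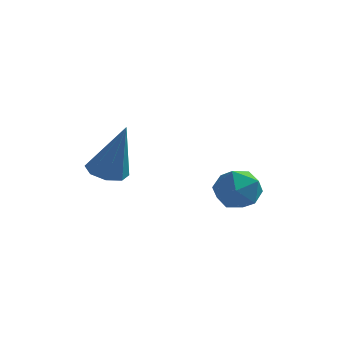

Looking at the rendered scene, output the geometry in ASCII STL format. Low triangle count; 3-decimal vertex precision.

solid 
facet normal -0.292 0.899 0.327
outer loop
vertex 1.44 1.029 -2.42
vertex 0.946 0.647 -1.81
vertex 1.775 0.852 -1.634
endloop
endfacet
facet normal 0.366 0.929 0.053
outer loop
vertex 1.44 1.029 -2.42
vertex 1.775 0.852 -1.634
vertex 2.248 0.707 -2.353
endloop
endfacet
facet normal 0.333 0.707 -0.624
outer loop
vertex 1.44 1.029 -2.42
vertex 2.248 0.707 -2.353
vertex 1.711 0.412 -2.974
endloop
endfacet
facet normal -0.346 0.538 -0.769
outer loop
vertex 1.44 1.029 -2.42
vertex 1.711 0.412 -2.974
vertex 0.906 0.374 -2.638
endloop
endfacet
facet normal -0.732 0.657 -0.181
outer loop
vertex 1.44 1.029 -2.42
vertex 0.906 0.374 -2.638
vertex 0.946 0.647 -1.81
endloop
endfacet
facet normal 0.777 0.474 0.415
outer loop
vertex 2.248 0.707 -2.353
vertex 1.775 0.852 -1.634
vertex 2.254 0.126 -1.702
endloop
endfacet
facet normal -0.287 0.424 0.859
outer loop
vertex 1.775 0.852 -1.634
vertex 0.946 0.647 -1.81
vertex 1.449 0.088 -1.366
endloop
endfacet
facet normal -0.999 0.032 0.038
outer loop
vertex 0.946 0.647 -1.81
vertex 0.906 0.374 -2.638
vertex 0.912 -0.207 -1.987
endloop
endfacet
facet normal -0.374 -0.161 -0.913
outer loop
vertex 0.906 0.374 -2.638
vertex 1.711 0.412 -2.974
vertex 1.385 -0.352 -2.706
endloop
endfacet
facet normal 0.725 0.112 -0.680
outer loop
vertex 1.711 0.412 -2.974
vertex 2.248 0.707 -2.353
vertex 2.214 -0.147 -2.53
endloop
endfacet
facet normal 0.346 -0.538 0.769
outer loop
vertex 1.72 -0.529 -1.92
vertex 2.254 0.126 -1.702
vertex 1.449 0.088 -1.366
endloop
endfacet
facet normal -0.333 -0.707 0.624
outer loop
vertex 1.72 -0.529 -1.92
vertex 1.449 0.088 -1.366
vertex 0.912 -0.207 -1.987
endloop
endfacet
facet normal -0.366 -0.929 -0.053
outer loop
vertex 1.72 -0.529 -1.92
vertex 0.912 -0.207 -1.987
vertex 1.385 -0.352 -2.706
endloop
endfacet
facet normal 0.292 -0.899 -0.327
outer loop
vertex 1.72 -0.529 -1.92
vertex 1.385 -0.352 -2.706
vertex 2.214 -0.147 -2.53
endloop
endfacet
facet normal 0.732 -0.657 0.181
outer loop
vertex 1.72 -0.529 -1.92
vertex 2.214 -0.147 -2.53
vertex 2.254 0.126 -1.702
endloop
endfacet
facet normal 0.374 0.161 0.913
outer loop
vertex 1.449 0.088 -1.366
vertex 2.254 0.126 -1.702
vertex 1.775 0.852 -1.634
endloop
endfacet
facet normal -0.725 -0.112 0.680
outer loop
vertex 0.912 -0.207 -1.987
vertex 1.449 0.088 -1.366
vertex 0.946 0.647 -1.81
endloop
endfacet
facet normal -0.777 -0.474 -0.415
outer loop
vertex 1.385 -0.352 -2.706
vertex 0.912 -0.207 -1.987
vertex 0.906 0.374 -2.638
endloop
endfacet
facet normal 0.287 -0.424 -0.859
outer loop
vertex 2.214 -0.147 -2.53
vertex 1.385 -0.352 -2.706
vertex 1.711 0.412 -2.974
endloop
endfacet
facet normal 0.999 -0.032 -0.038
outer loop
vertex 2.254 0.126 -1.702
vertex 2.214 -0.147 -2.53
vertex 2.248 0.707 -2.353
endloop
endfacet
facet normal -0.336 0.100 -0.936
outer loop
vertex -0.789 -3.05 -0.596
vertex -1.387 -3.252 -0.403
vertex -1.084 -2.667 -0.449
endloop
endfacet
facet normal 0.806 0.585 0.093
outer loop
vertex -0.789 -3.05 -0.596
vertex -1.084 -2.667 -0.449
vertex -0.733 -3.448 1.423
endloop
endfacet
facet normal -0.337 0.101 -0.936
outer loop
vertex -1.084 -2.667 -0.449
vertex -1.387 -3.252 -0.403
vertex -1.556 -2.627 -0.275
endloop
endfacet
facet normal 0.204 0.916 0.344
outer loop
vertex -1.084 -2.667 -0.449
vertex -1.556 -2.627 -0.275
vertex -0.733 -3.448 1.423
endloop
endfacet
facet normal -0.334 0.102 -0.937
outer loop
vertex -1.556 -2.627 -0.275
vertex -1.387 -3.252 -0.403
vertex -1.93 -2.952 -0.177
endloop
endfacet
facet normal -0.457 0.694 0.557
outer loop
vertex -1.556 -2.627 -0.275
vertex -1.93 -2.952 -0.177
vertex -0.733 -3.448 1.423
endloop
endfacet
facet normal -0.335 0.100 -0.937
outer loop
vertex -1.93 -2.952 -0.177
vertex -1.387 -3.252 -0.403
vertex -1.985 -3.453 -0.211
endloop
endfacet
facet normal -0.793 0.046 0.607
outer loop
vertex -1.93 -2.952 -0.177
vertex -1.985 -3.453 -0.211
vertex -0.733 -3.448 1.423
endloop
endfacet
facet normal -0.335 0.102 -0.937
outer loop
vertex -1.985 -3.453 -0.211
vertex -1.387 -3.252 -0.403
vertex -1.69 -3.836 -0.358
endloop
endfacet
facet normal -0.606 -0.645 0.466
outer loop
vertex -1.985 -3.453 -0.211
vertex -1.69 -3.836 -0.358
vertex -0.733 -3.448 1.423
endloop
endfacet
facet normal -0.335 0.101 -0.937
outer loop
vertex -1.69 -3.836 -0.358
vertex -1.387 -3.252 -0.403
vertex -1.218 -3.877 -0.531
endloop
endfacet
facet normal -0.006 -0.976 0.216
outer loop
vertex -1.69 -3.836 -0.358
vertex -1.218 -3.877 -0.531
vertex -0.733 -3.448 1.423
endloop
endfacet
facet normal -0.336 0.101 -0.936
outer loop
vertex -1.218 -3.877 -0.531
vertex -1.387 -3.252 -0.403
vertex -0.844 -3.551 -0.63
endloop
endfacet
facet normal 0.657 -0.754 0.002
outer loop
vertex -1.218 -3.877 -0.531
vertex -0.844 -3.551 -0.63
vertex -0.733 -3.448 1.423
endloop
endfacet
facet normal -0.336 0.100 -0.936
outer loop
vertex -0.844 -3.551 -0.63
vertex -1.387 -3.252 -0.403
vertex -0.789 -3.05 -0.596
endloop
endfacet
facet normal 0.993 -0.106 -0.048
outer loop
vertex -0.844 -3.551 -0.63
vertex -0.789 -3.05 -0.596
vertex -0.733 -3.448 1.423
endloop
endfacet

endsolid


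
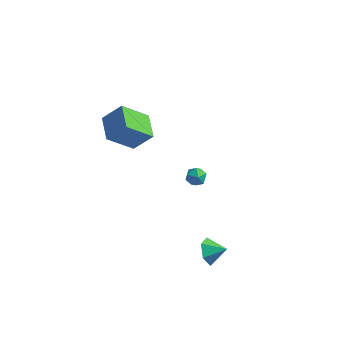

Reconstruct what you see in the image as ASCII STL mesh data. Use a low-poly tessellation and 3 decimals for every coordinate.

solid 
facet normal -0.659 0.064 0.749
outer loop
vertex -0.921 2.872 -3.046
vertex -0.757 2.228 -2.847
vertex -0.41 2.77 -2.588
endloop
endfacet
facet normal -0.390 0.705 0.592
outer loop
vertex -0.921 2.872 -3.046
vertex -0.41 2.77 -2.588
vertex -0.333 3.238 -3.095
endloop
endfacet
facet normal -0.532 0.842 -0.095
outer loop
vertex -0.921 2.872 -3.046
vertex -0.333 3.238 -3.095
vertex -0.633 2.984 -3.667
endloop
endfacet
facet normal -0.889 0.283 -0.361
outer loop
vertex -0.921 2.872 -3.046
vertex -0.633 2.984 -3.667
vertex -0.894 2.36 -3.514
endloop
endfacet
facet normal -0.967 -0.197 0.160
outer loop
vertex -0.921 2.872 -3.046
vertex -0.894 2.36 -3.514
vertex -0.757 2.228 -2.847
endloop
endfacet
facet normal 0.319 0.672 0.669
outer loop
vertex -0.333 3.238 -3.095
vertex -0.41 2.77 -2.588
vertex 0.194 2.82 -2.926
endloop
endfacet
facet normal -0.116 -0.367 0.923
outer loop
vertex -0.41 2.77 -2.588
vertex -0.757 2.228 -2.847
vertex -0.067 2.196 -2.773
endloop
endfacet
facet normal -0.615 -0.788 -0.030
outer loop
vertex -0.757 2.228 -2.847
vertex -0.894 2.36 -3.514
vertex -0.367 1.942 -3.345
endloop
endfacet
facet normal -0.488 -0.010 -0.873
outer loop
vertex -0.894 2.36 -3.514
vertex -0.633 2.984 -3.667
vertex -0.29 2.41 -3.852
endloop
endfacet
facet normal 0.089 0.892 -0.443
outer loop
vertex -0.633 2.984 -3.667
vertex -0.333 3.238 -3.095
vertex 0.057 2.952 -3.593
endloop
endfacet
facet normal 0.889 -0.283 0.361
outer loop
vertex 0.221 2.308 -3.394
vertex 0.194 2.82 -2.926
vertex -0.067 2.196 -2.773
endloop
endfacet
facet normal 0.532 -0.842 0.095
outer loop
vertex 0.221 2.308 -3.394
vertex -0.067 2.196 -2.773
vertex -0.367 1.942 -3.345
endloop
endfacet
facet normal 0.390 -0.705 -0.592
outer loop
vertex 0.221 2.308 -3.394
vertex -0.367 1.942 -3.345
vertex -0.29 2.41 -3.852
endloop
endfacet
facet normal 0.659 -0.064 -0.749
outer loop
vertex 0.221 2.308 -3.394
vertex -0.29 2.41 -3.852
vertex 0.057 2.952 -3.593
endloop
endfacet
facet normal 0.967 0.197 -0.160
outer loop
vertex 0.221 2.308 -3.394
vertex 0.057 2.952 -3.593
vertex 0.194 2.82 -2.926
endloop
endfacet
facet normal 0.488 0.010 0.873
outer loop
vertex -0.067 2.196 -2.773
vertex 0.194 2.82 -2.926
vertex -0.41 2.77 -2.588
endloop
endfacet
facet normal -0.089 -0.892 0.443
outer loop
vertex -0.367 1.942 -3.345
vertex -0.067 2.196 -2.773
vertex -0.757 2.228 -2.847
endloop
endfacet
facet normal -0.319 -0.672 -0.669
outer loop
vertex -0.29 2.41 -3.852
vertex -0.367 1.942 -3.345
vertex -0.894 2.36 -3.514
endloop
endfacet
facet normal 0.116 0.367 -0.923
outer loop
vertex 0.057 2.952 -3.593
vertex -0.29 2.41 -3.852
vertex -0.633 2.984 -3.667
endloop
endfacet
facet normal 0.615 0.788 0.030
outer loop
vertex 0.194 2.82 -2.926
vertex 0.057 2.952 -3.593
vertex -0.333 3.238 -3.095
endloop
endfacet
facet normal -0.877 -0.166 -0.451
outer loop
vertex 3.108 -3.728 -3.627
vertex 2.739 -3.093 -3.143
vertex 3.102 -2.898 -3.92
endloop
endfacet
facet normal 0.891 -0.146 -0.431
outer loop
vertex 3.108 -3.728 -3.627
vertex 3.102 -2.898 -3.92
vertex 3.721 -2.907 -2.637
endloop
endfacet
facet normal -0.877 -0.166 -0.451
outer loop
vertex 3.102 -2.898 -3.92
vertex 2.739 -3.093 -3.143
vertex 2.733 -2.263 -3.436
endloop
endfacet
facet normal 0.687 0.649 -0.327
outer loop
vertex 3.102 -2.898 -3.92
vertex 2.733 -2.263 -3.436
vertex 3.721 -2.907 -2.637
endloop
endfacet
facet normal -0.877 -0.165 -0.451
outer loop
vertex 2.733 -2.263 -3.436
vertex 2.739 -3.093 -3.143
vertex 2.37 -2.458 -2.658
endloop
endfacet
facet normal 0.290 0.888 0.358
outer loop
vertex 2.733 -2.263 -3.436
vertex 2.37 -2.458 -2.658
vertex 3.721 -2.907 -2.637
endloop
endfacet
facet normal -0.877 -0.165 -0.451
outer loop
vertex 2.37 -2.458 -2.658
vertex 2.739 -3.093 -3.143
vertex 2.376 -3.288 -2.365
endloop
endfacet
facet normal 0.096 0.332 0.938
outer loop
vertex 2.37 -2.458 -2.658
vertex 2.376 -3.288 -2.365
vertex 3.721 -2.907 -2.637
endloop
endfacet
facet normal -0.877 -0.166 -0.451
outer loop
vertex 2.376 -3.288 -2.365
vertex 2.739 -3.093 -3.143
vertex 2.745 -3.923 -2.849
endloop
endfacet
facet normal 0.300 -0.462 0.835
outer loop
vertex 2.376 -3.288 -2.365
vertex 2.745 -3.923 -2.849
vertex 3.721 -2.907 -2.637
endloop
endfacet
facet normal -0.877 -0.166 -0.451
outer loop
vertex 2.745 -3.923 -2.849
vertex 2.739 -3.093 -3.143
vertex 3.108 -3.728 -3.627
endloop
endfacet
facet normal 0.697 -0.701 0.150
outer loop
vertex 2.745 -3.923 -2.849
vertex 3.108 -3.728 -3.627
vertex 3.721 -2.907 -2.637
endloop
endfacet
facet normal -0.540 0.825 0.167
outer loop
vertex -3.402 -0.587 5.221
vertex -2.285 0.426 3.832
vertex -4.39 -1.01 4.119
endloop
endfacet
facet normal -0.544 -0.494 0.678
outer loop
vertex -3.515 -2.346 3.848
vertex -3.402 -0.587 5.221
vertex -4.39 -1.01 4.119
endloop
endfacet
facet normal -0.540 0.825 0.167
outer loop
vertex -4.39 -1.01 4.119
vertex -2.285 0.426 3.832
vertex -3.273 0.003 2.729
endloop
endfacet
facet normal -0.642 -0.275 -0.716
outer loop
vertex -3.273 0.003 2.729
vertex -3.515 -2.346 3.848
vertex -4.39 -1.01 4.119
endloop
endfacet
facet normal 0.641 0.275 0.716
outer loop
vertex -3.402 -0.587 5.221
vertex -1.41 -0.91 3.561
vertex -2.285 0.426 3.832
endloop
endfacet
facet normal -0.545 -0.494 0.678
outer loop
vertex -2.527 -1.923 4.951
vertex -3.402 -0.587 5.221
vertex -3.515 -2.346 3.848
endloop
endfacet
facet normal 0.641 0.275 0.716
outer loop
vertex -2.527 -1.923 4.951
vertex -1.41 -0.91 3.561
vertex -3.402 -0.587 5.221
endloop
endfacet
facet normal 0.545 0.494 -0.677
outer loop
vertex -2.285 0.426 3.832
vertex -1.41 -0.91 3.561
vertex -3.273 0.003 2.729
endloop
endfacet
facet normal -0.641 -0.275 -0.716
outer loop
vertex -2.398 -1.333 2.459
vertex -3.515 -2.346 3.848
vertex -3.273 0.003 2.729
endloop
endfacet
facet normal 0.545 0.494 -0.678
outer loop
vertex -3.273 0.003 2.729
vertex -1.41 -0.91 3.561
vertex -2.398 -1.333 2.459
endloop
endfacet
facet normal 0.540 -0.825 -0.167
outer loop
vertex -2.398 -1.333 2.459
vertex -2.527 -1.923 4.951
vertex -3.515 -2.346 3.848
endloop
endfacet
facet normal 0.540 -0.825 -0.167
outer loop
vertex -1.41 -0.91 3.561
vertex -2.527 -1.923 4.951
vertex -2.398 -1.333 2.459
endloop
endfacet

endsolid


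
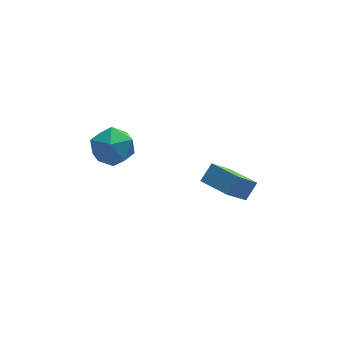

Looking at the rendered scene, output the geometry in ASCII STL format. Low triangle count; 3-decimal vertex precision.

solid 
facet normal -0.648 0.761 0.034
outer loop
vertex 1.982 -0.163 -1.952
vertex 2.576 0.312 -1.242
vertex 3.039 0.806 -3.486
endloop
endfacet
facet normal -0.572 -0.456 -0.682
outer loop
vertex 4.024 -0.352 -3.538
vertex 1.982 -0.163 -1.952
vertex 3.039 0.806 -3.486
endloop
endfacet
facet normal -0.647 0.762 0.034
outer loop
vertex 3.039 0.806 -3.486
vertex 2.576 0.312 -1.242
vertex 3.634 1.28 -2.777
endloop
endfacet
facet normal 0.503 0.461 -0.731
outer loop
vertex 3.634 1.28 -2.777
vertex 4.024 -0.352 -3.538
vertex 3.039 0.806 -3.486
endloop
endfacet
facet normal -0.504 -0.461 0.730
outer loop
vertex 1.982 -0.163 -1.952
vertex 3.561 -0.846 -1.294
vertex 2.576 0.312 -1.242
endloop
endfacet
facet normal -0.572 -0.456 -0.682
outer loop
vertex 2.966 -1.32 -2.003
vertex 1.982 -0.163 -1.952
vertex 4.024 -0.352 -3.538
endloop
endfacet
facet normal -0.504 -0.461 0.731
outer loop
vertex 2.966 -1.32 -2.003
vertex 3.561 -0.846 -1.294
vertex 1.982 -0.163 -1.952
endloop
endfacet
facet normal 0.572 0.456 0.682
outer loop
vertex 2.576 0.312 -1.242
vertex 3.561 -0.846 -1.294
vertex 3.634 1.28 -2.777
endloop
endfacet
facet normal 0.504 0.461 -0.730
outer loop
vertex 4.618 0.123 -2.828
vertex 4.024 -0.352 -3.538
vertex 3.634 1.28 -2.777
endloop
endfacet
facet normal 0.572 0.456 0.682
outer loop
vertex 3.634 1.28 -2.777
vertex 3.561 -0.846 -1.294
vertex 4.618 0.123 -2.828
endloop
endfacet
facet normal 0.648 -0.761 -0.033
outer loop
vertex 4.618 0.123 -2.828
vertex 2.966 -1.32 -2.003
vertex 4.024 -0.352 -3.538
endloop
endfacet
facet normal 0.648 -0.761 -0.035
outer loop
vertex 3.561 -0.846 -1.294
vertex 2.966 -1.32 -2.003
vertex 4.618 0.123 -2.828
endloop
endfacet
facet normal 0.158 0.848 0.506
outer loop
vertex -2.169 1.488 0.672
vertex -1.763 0.89 1.548
vertex -1.061 1.246 0.731
endloop
endfacet
facet normal 0.219 0.955 -0.198
outer loop
vertex -2.169 1.488 0.672
vertex -1.061 1.246 0.731
vertex -1.608 1.166 -0.261
endloop
endfacet
facet normal -0.397 0.767 -0.504
outer loop
vertex -2.169 1.488 0.672
vertex -1.608 1.166 -0.261
vertex -2.648 0.761 -0.057
endloop
endfacet
facet normal -0.840 0.543 0.010
outer loop
vertex -2.169 1.488 0.672
vertex -2.648 0.761 -0.057
vertex -2.745 0.59 1.062
endloop
endfacet
facet normal -0.495 0.593 0.635
outer loop
vertex -2.169 1.488 0.672
vertex -2.745 0.59 1.062
vertex -1.763 0.89 1.548
endloop
endfacet
facet normal 0.728 0.522 -0.444
outer loop
vertex -1.608 1.166 -0.261
vertex -1.061 1.246 0.731
vertex -0.855 0.37 0.038
endloop
endfacet
facet normal 0.631 0.348 0.694
outer loop
vertex -1.061 1.246 0.731
vertex -1.763 0.89 1.548
vertex -0.952 0.199 1.157
endloop
endfacet
facet normal -0.427 -0.065 0.902
outer loop
vertex -1.763 0.89 1.548
vertex -2.745 0.59 1.062
vertex -1.992 -0.206 1.361
endloop
endfacet
facet normal -0.983 -0.146 -0.108
outer loop
vertex -2.745 0.59 1.062
vertex -2.648 0.761 -0.057
vertex -2.539 -0.286 0.369
endloop
endfacet
facet normal -0.268 0.216 -0.939
outer loop
vertex -2.648 0.761 -0.057
vertex -1.608 1.166 -0.261
vertex -1.837 0.07 -0.448
endloop
endfacet
facet normal 0.840 -0.543 -0.010
outer loop
vertex -1.431 -0.528 0.428
vertex -0.855 0.37 0.038
vertex -0.952 0.199 1.157
endloop
endfacet
facet normal 0.397 -0.767 0.504
outer loop
vertex -1.431 -0.528 0.428
vertex -0.952 0.199 1.157
vertex -1.992 -0.206 1.361
endloop
endfacet
facet normal -0.219 -0.955 0.198
outer loop
vertex -1.431 -0.528 0.428
vertex -1.992 -0.206 1.361
vertex -2.539 -0.286 0.369
endloop
endfacet
facet normal -0.158 -0.848 -0.506
outer loop
vertex -1.431 -0.528 0.428
vertex -2.539 -0.286 0.369
vertex -1.837 0.07 -0.448
endloop
endfacet
facet normal 0.495 -0.593 -0.635
outer loop
vertex -1.431 -0.528 0.428
vertex -1.837 0.07 -0.448
vertex -0.855 0.37 0.038
endloop
endfacet
facet normal 0.983 0.146 0.108
outer loop
vertex -0.952 0.199 1.157
vertex -0.855 0.37 0.038
vertex -1.061 1.246 0.731
endloop
endfacet
facet normal 0.268 -0.216 0.939
outer loop
vertex -1.992 -0.206 1.361
vertex -0.952 0.199 1.157
vertex -1.763 0.89 1.548
endloop
endfacet
facet normal -0.728 -0.522 0.444
outer loop
vertex -2.539 -0.286 0.369
vertex -1.992 -0.206 1.361
vertex -2.745 0.59 1.062
endloop
endfacet
facet normal -0.631 -0.348 -0.694
outer loop
vertex -1.837 0.07 -0.448
vertex -2.539 -0.286 0.369
vertex -2.648 0.761 -0.057
endloop
endfacet
facet normal 0.427 0.065 -0.902
outer loop
vertex -0.855 0.37 0.038
vertex -1.837 0.07 -0.448
vertex -1.608 1.166 -0.261
endloop
endfacet

endsolid


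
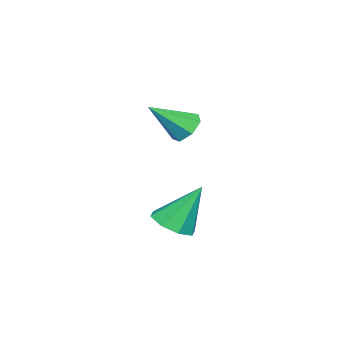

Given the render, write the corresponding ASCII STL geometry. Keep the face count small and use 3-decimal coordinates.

solid 
facet normal -0.494 0.598 -0.631
outer loop
vertex 0.401 -0.832 1.665
vertex -0.041 -0.817 2.025
vertex 0.41 -0.469 2.002
endloop
endfacet
facet normal 0.987 0.096 -0.129
outer loop
vertex 0.401 -0.832 1.665
vertex 0.41 -0.469 2.002
vertex 0.641 -1.643 2.895
endloop
endfacet
facet normal -0.494 0.598 -0.631
outer loop
vertex 0.41 -0.469 2.002
vertex -0.041 -0.817 2.025
vertex 0.079 -0.369 2.356
endloop
endfacet
facet normal 0.693 0.518 0.502
outer loop
vertex 0.41 -0.469 2.002
vertex 0.079 -0.369 2.356
vertex 0.641 -1.643 2.895
endloop
endfacet
facet normal -0.494 0.598 -0.631
outer loop
vertex 0.079 -0.369 2.356
vertex -0.041 -0.817 2.025
vertex -0.342 -0.607 2.46
endloop
endfacet
facet normal 0.006 0.392 0.920
outer loop
vertex 0.079 -0.369 2.356
vertex -0.342 -0.607 2.46
vertex 0.641 -1.643 2.895
endloop
endfacet
facet normal -0.494 0.598 -0.631
outer loop
vertex -0.342 -0.607 2.46
vertex -0.041 -0.817 2.025
vertex -0.537 -1.003 2.237
endloop
endfacet
facet normal -0.554 -0.185 0.812
outer loop
vertex -0.342 -0.607 2.46
vertex -0.537 -1.003 2.237
vertex 0.641 -1.643 2.895
endloop
endfacet
facet normal -0.494 0.598 -0.631
outer loop
vertex -0.537 -1.003 2.237
vertex -0.041 -0.817 2.025
vertex -0.358 -1.259 1.854
endloop
endfacet
facet normal -0.568 -0.782 0.257
outer loop
vertex -0.537 -1.003 2.237
vertex -0.358 -1.259 1.854
vertex 0.641 -1.643 2.895
endloop
endfacet
facet normal -0.495 0.599 -0.630
outer loop
vertex -0.358 -1.259 1.854
vertex -0.041 -0.817 2.025
vertex 0.059 -1.183 1.599
endloop
endfacet
facet normal -0.026 -0.946 -0.324
outer loop
vertex -0.358 -1.259 1.854
vertex 0.059 -1.183 1.599
vertex 0.641 -1.643 2.895
endloop
endfacet
facet normal -0.493 0.599 -0.631
outer loop
vertex 0.059 -1.183 1.599
vertex -0.041 -0.817 2.025
vertex 0.401 -0.832 1.665
endloop
endfacet
facet normal 0.666 -0.556 -0.497
outer loop
vertex 0.059 -1.183 1.599
vertex 0.401 -0.832 1.665
vertex 0.641 -1.643 2.895
endloop
endfacet
facet normal 0.200 -0.456 -0.867
outer loop
vertex 3.702 0.526 -0.194
vertex 3.168 0.145 -0.117
vertex 3.287 0.73 -0.397
endloop
endfacet
facet normal 0.416 0.907 0.061
outer loop
vertex 3.702 0.526 -0.194
vertex 3.287 0.73 -0.397
vertex 2.872 0.815 1.157
endloop
endfacet
facet normal 0.202 -0.456 -0.867
outer loop
vertex 3.287 0.73 -0.397
vertex 3.168 0.145 -0.117
vertex 2.803 0.592 -0.437
endloop
endfacet
facet normal -0.263 0.957 -0.123
outer loop
vertex 3.287 0.73 -0.397
vertex 2.803 0.592 -0.437
vertex 2.872 0.815 1.157
endloop
endfacet
facet normal 0.201 -0.456 -0.867
outer loop
vertex 2.803 0.592 -0.437
vertex 3.168 0.145 -0.117
vertex 2.533 0.192 -0.289
endloop
endfacet
facet normal -0.835 0.549 -0.041
outer loop
vertex 2.803 0.592 -0.437
vertex 2.533 0.192 -0.289
vertex 2.872 0.815 1.157
endloop
endfacet
facet normal 0.201 -0.455 -0.868
outer loop
vertex 2.533 0.192 -0.289
vertex 3.168 0.145 -0.117
vertex 2.635 -0.236 -0.041
endloop
endfacet
facet normal -0.962 -0.079 0.260
outer loop
vertex 2.533 0.192 -0.289
vertex 2.635 -0.236 -0.041
vertex 2.872 0.815 1.157
endloop
endfacet
facet normal 0.202 -0.455 -0.867
outer loop
vertex 2.635 -0.236 -0.041
vertex 3.168 0.145 -0.117
vertex 3.049 -0.441 0.163
endloop
endfacet
facet normal -0.572 -0.557 0.602
outer loop
vertex 2.635 -0.236 -0.041
vertex 3.049 -0.441 0.163
vertex 2.872 0.815 1.157
endloop
endfacet
facet normal 0.202 -0.455 -0.867
outer loop
vertex 3.049 -0.441 0.163
vertex 3.168 0.145 -0.117
vertex 3.533 -0.302 0.203
endloop
endfacet
facet normal 0.109 -0.607 0.787
outer loop
vertex 3.049 -0.441 0.163
vertex 3.533 -0.302 0.203
vertex 2.872 0.815 1.157
endloop
endfacet
facet normal 0.201 -0.456 -0.867
outer loop
vertex 3.533 -0.302 0.203
vertex 3.168 0.145 -0.117
vertex 3.803 0.098 0.055
endloop
endfacet
facet normal 0.681 -0.199 0.705
outer loop
vertex 3.533 -0.302 0.203
vertex 3.803 0.098 0.055
vertex 2.872 0.815 1.157
endloop
endfacet
facet normal 0.201 -0.457 -0.867
outer loop
vertex 3.803 0.098 0.055
vertex 3.168 0.145 -0.117
vertex 3.702 0.526 -0.194
endloop
endfacet
facet normal 0.808 0.427 0.405
outer loop
vertex 3.803 0.098 0.055
vertex 3.702 0.526 -0.194
vertex 2.872 0.815 1.157
endloop
endfacet

endsolid


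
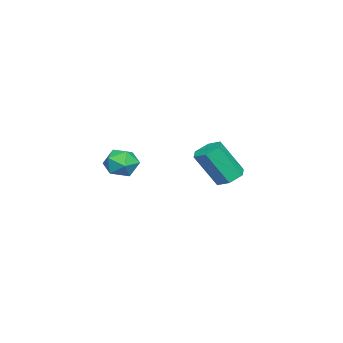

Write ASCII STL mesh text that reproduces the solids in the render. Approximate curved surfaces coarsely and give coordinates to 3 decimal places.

solid 
facet normal -0.216 0.838 -0.501
outer loop
vertex 4.213 -1.803 1.982
vertex 3.441 -1.891 2.168
vertex 3.924 -1.477 2.652
endloop
endfacet
facet normal 0.444 0.866 -0.230
outer loop
vertex 4.213 -1.803 1.982
vertex 3.924 -1.477 2.652
vertex 4.636 -1.84 2.659
endloop
endfacet
facet normal 0.813 0.314 -0.491
outer loop
vertex 4.213 -1.803 1.982
vertex 4.636 -1.84 2.659
vertex 4.593 -2.478 2.18
endloop
endfacet
facet normal 0.382 -0.055 -0.922
outer loop
vertex 4.213 -1.803 1.982
vertex 4.593 -2.478 2.18
vertex 3.855 -2.509 1.876
endloop
endfacet
facet normal -0.254 0.269 -0.929
outer loop
vertex 4.213 -1.803 1.982
vertex 3.855 -2.509 1.876
vertex 3.441 -1.891 2.168
endloop
endfacet
facet normal 0.395 0.785 0.478
outer loop
vertex 4.636 -1.84 2.659
vertex 3.924 -1.477 2.652
vertex 4.125 -1.951 3.264
endloop
endfacet
facet normal -0.673 0.739 0.039
outer loop
vertex 3.924 -1.477 2.652
vertex 3.441 -1.891 2.168
vertex 3.387 -1.982 2.96
endloop
endfacet
facet normal -0.734 -0.183 -0.654
outer loop
vertex 3.441 -1.891 2.168
vertex 3.855 -2.509 1.876
vertex 3.344 -2.62 2.481
endloop
endfacet
facet normal 0.295 -0.706 -0.644
outer loop
vertex 3.855 -2.509 1.876
vertex 4.593 -2.478 2.18
vertex 4.056 -2.983 2.488
endloop
endfacet
facet normal 0.993 -0.108 0.055
outer loop
vertex 4.593 -2.478 2.18
vertex 4.636 -1.84 2.659
vertex 4.539 -2.569 2.972
endloop
endfacet
facet normal -0.382 0.055 0.922
outer loop
vertex 3.767 -2.657 3.158
vertex 4.125 -1.951 3.264
vertex 3.387 -1.982 2.96
endloop
endfacet
facet normal -0.813 -0.314 0.491
outer loop
vertex 3.767 -2.657 3.158
vertex 3.387 -1.982 2.96
vertex 3.344 -2.62 2.481
endloop
endfacet
facet normal -0.444 -0.866 0.230
outer loop
vertex 3.767 -2.657 3.158
vertex 3.344 -2.62 2.481
vertex 4.056 -2.983 2.488
endloop
endfacet
facet normal 0.216 -0.838 0.501
outer loop
vertex 3.767 -2.657 3.158
vertex 4.056 -2.983 2.488
vertex 4.539 -2.569 2.972
endloop
endfacet
facet normal 0.254 -0.269 0.929
outer loop
vertex 3.767 -2.657 3.158
vertex 4.539 -2.569 2.972
vertex 4.125 -1.951 3.264
endloop
endfacet
facet normal -0.295 0.706 0.644
outer loop
vertex 3.387 -1.982 2.96
vertex 4.125 -1.951 3.264
vertex 3.924 -1.477 2.652
endloop
endfacet
facet normal -0.993 0.108 -0.055
outer loop
vertex 3.344 -2.62 2.481
vertex 3.387 -1.982 2.96
vertex 3.441 -1.891 2.168
endloop
endfacet
facet normal -0.395 -0.785 -0.478
outer loop
vertex 4.056 -2.983 2.488
vertex 3.344 -2.62 2.481
vertex 3.855 -2.509 1.876
endloop
endfacet
facet normal 0.673 -0.739 -0.039
outer loop
vertex 4.539 -2.569 2.972
vertex 4.056 -2.983 2.488
vertex 4.593 -2.478 2.18
endloop
endfacet
facet normal 0.734 0.183 0.654
outer loop
vertex 4.125 -1.951 3.264
vertex 4.539 -2.569 2.972
vertex 4.636 -1.84 2.659
endloop
endfacet
facet normal -0.204 0.479 -0.854
outer loop
vertex -0.766 0.722 0.179
vertex -1.452 0.555 0.249
vertex -1.204 1.158 0.528
endloop
endfacet
facet normal 0.760 0.627 0.171
outer loop
vertex -0.766 0.722 0.179
vertex -1.204 1.158 0.528
vertex -0.381 -0.188 1.802
endloop
endfacet
facet normal 0.760 0.627 0.171
outer loop
vertex -0.381 -0.188 1.802
vertex -1.204 1.158 0.528
vertex -0.819 0.248 2.151
endloop
endfacet
facet normal 0.202 -0.480 0.854
outer loop
vertex -0.381 -0.188 1.802
vertex -0.819 0.248 2.151
vertex -1.068 -0.355 1.871
endloop
endfacet
facet normal -0.202 0.478 -0.855
outer loop
vertex -1.204 1.158 0.528
vertex -1.452 0.555 0.249
vertex -1.89 0.992 0.597
endloop
endfacet
facet normal -0.153 0.846 0.511
outer loop
vertex -1.204 1.158 0.528
vertex -1.89 0.992 0.597
vertex -0.819 0.248 2.151
endloop
endfacet
facet normal -0.153 0.846 0.511
outer loop
vertex -0.819 0.248 2.151
vertex -1.89 0.992 0.597
vertex -1.505 0.082 2.22
endloop
endfacet
facet normal 0.202 -0.480 0.854
outer loop
vertex -0.819 0.248 2.151
vertex -1.505 0.082 2.22
vertex -1.068 -0.355 1.871
endloop
endfacet
facet normal -0.202 0.478 -0.855
outer loop
vertex -1.89 0.992 0.597
vertex -1.452 0.555 0.249
vertex -2.139 0.388 0.318
endloop
endfacet
facet normal -0.914 0.220 0.340
outer loop
vertex -1.89 0.992 0.597
vertex -2.139 0.388 0.318
vertex -1.505 0.082 2.22
endloop
endfacet
facet normal -0.914 0.220 0.340
outer loop
vertex -1.505 0.082 2.22
vertex -2.139 0.388 0.318
vertex -1.754 -0.522 1.941
endloop
endfacet
facet normal 0.204 -0.479 0.854
outer loop
vertex -1.505 0.082 2.22
vertex -1.754 -0.522 1.941
vertex -1.068 -0.355 1.871
endloop
endfacet
facet normal -0.202 0.480 -0.854
outer loop
vertex -2.139 0.388 0.318
vertex -1.452 0.555 0.249
vertex -1.701 -0.048 -0.031
endloop
endfacet
facet normal -0.760 -0.627 -0.171
outer loop
vertex -2.139 0.388 0.318
vertex -1.701 -0.048 -0.031
vertex -1.754 -0.522 1.941
endloop
endfacet
facet normal -0.760 -0.627 -0.171
outer loop
vertex -1.754 -0.522 1.941
vertex -1.701 -0.048 -0.031
vertex -1.316 -0.958 1.592
endloop
endfacet
facet normal 0.204 -0.479 0.854
outer loop
vertex -1.754 -0.522 1.941
vertex -1.316 -0.958 1.592
vertex -1.068 -0.355 1.871
endloop
endfacet
facet normal -0.202 0.480 -0.854
outer loop
vertex -1.701 -0.048 -0.031
vertex -1.452 0.555 0.249
vertex -1.015 0.118 -0.1
endloop
endfacet
facet normal 0.153 -0.846 -0.511
outer loop
vertex -1.701 -0.048 -0.031
vertex -1.015 0.118 -0.1
vertex -1.316 -0.958 1.592
endloop
endfacet
facet normal 0.153 -0.846 -0.511
outer loop
vertex -1.316 -0.958 1.592
vertex -1.015 0.118 -0.1
vertex -0.63 -0.792 1.523
endloop
endfacet
facet normal 0.202 -0.478 0.855
outer loop
vertex -1.316 -0.958 1.592
vertex -0.63 -0.792 1.523
vertex -1.068 -0.355 1.871
endloop
endfacet
facet normal -0.204 0.479 -0.854
outer loop
vertex -1.015 0.118 -0.1
vertex -1.452 0.555 0.249
vertex -0.766 0.722 0.179
endloop
endfacet
facet normal 0.914 -0.220 -0.340
outer loop
vertex -1.015 0.118 -0.1
vertex -0.766 0.722 0.179
vertex -0.63 -0.792 1.523
endloop
endfacet
facet normal 0.914 -0.220 -0.340
outer loop
vertex -0.63 -0.792 1.523
vertex -0.766 0.722 0.179
vertex -0.381 -0.188 1.802
endloop
endfacet
facet normal 0.202 -0.478 0.855
outer loop
vertex -0.63 -0.792 1.523
vertex -0.381 -0.188 1.802
vertex -1.068 -0.355 1.871
endloop
endfacet

endsolid


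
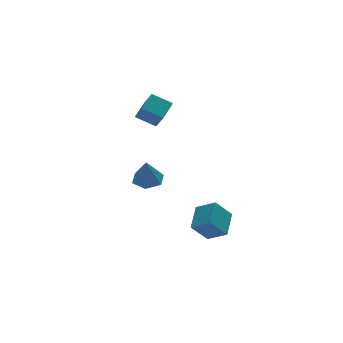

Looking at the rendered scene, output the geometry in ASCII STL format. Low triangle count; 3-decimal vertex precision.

solid 
facet normal -0.510 -0.755 -0.412
outer loop
vertex 4.329 -3.57 -3.303
vertex 3.406 -3.535 -2.224
vertex 3.602 -2.724 -3.952
endloop
endfacet
facet normal 0.650 -0.024 -0.760
outer loop
vertex 4.414 -1.525 -3.296
vertex 4.329 -3.57 -3.303
vertex 3.602 -2.724 -3.952
endloop
endfacet
facet normal -0.511 -0.754 -0.412
outer loop
vertex 3.602 -2.724 -3.952
vertex 3.406 -3.535 -2.224
vertex 2.68 -2.689 -2.873
endloop
endfacet
facet normal -0.563 0.656 -0.502
outer loop
vertex 2.68 -2.689 -2.873
vertex 4.414 -1.525 -3.296
vertex 3.602 -2.724 -3.952
endloop
endfacet
facet normal 0.563 -0.656 0.503
outer loop
vertex 4.329 -3.57 -3.303
vertex 4.218 -2.336 -1.568
vertex 3.406 -3.535 -2.224
endloop
endfacet
facet normal 0.650 -0.024 -0.759
outer loop
vertex 5.14 -2.371 -2.647
vertex 4.329 -3.57 -3.303
vertex 4.414 -1.525 -3.296
endloop
endfacet
facet normal 0.563 -0.656 0.503
outer loop
vertex 5.14 -2.371 -2.647
vertex 4.218 -2.336 -1.568
vertex 4.329 -3.57 -3.303
endloop
endfacet
facet normal -0.650 0.025 0.759
outer loop
vertex 3.406 -3.535 -2.224
vertex 4.218 -2.336 -1.568
vertex 2.68 -2.689 -2.873
endloop
endfacet
facet normal -0.563 0.656 -0.503
outer loop
vertex 3.491 -1.49 -2.217
vertex 4.414 -1.525 -3.296
vertex 2.68 -2.689 -2.873
endloop
endfacet
facet normal -0.650 0.024 0.760
outer loop
vertex 2.68 -2.689 -2.873
vertex 4.218 -2.336 -1.568
vertex 3.491 -1.49 -2.217
endloop
endfacet
facet normal 0.511 0.754 0.412
outer loop
vertex 3.491 -1.49 -2.217
vertex 5.14 -2.371 -2.647
vertex 4.414 -1.525 -3.296
endloop
endfacet
facet normal 0.511 0.755 0.412
outer loop
vertex 4.218 -2.336 -1.568
vertex 5.14 -2.371 -2.647
vertex 3.491 -1.49 -2.217
endloop
endfacet
facet normal -0.675 -0.607 -0.420
outer loop
vertex 1.592 1.193 4.183
vertex 1.504 1.956 3.222
vertex 2.525 0.561 3.597
endloop
endfacet
facet normal 0.071 -0.620 0.782
outer loop
vertex 3.396 1.344 4.138
vertex 1.592 1.193 4.183
vertex 2.525 0.561 3.597
endloop
endfacet
facet normal -0.675 -0.607 -0.420
outer loop
vertex 2.525 0.561 3.597
vertex 1.504 1.956 3.222
vertex 2.437 1.324 2.636
endloop
endfacet
facet normal 0.734 -0.497 -0.462
outer loop
vertex 2.437 1.324 2.636
vertex 3.396 1.344 4.138
vertex 2.525 0.561 3.597
endloop
endfacet
facet normal -0.734 0.497 0.462
outer loop
vertex 1.592 1.193 4.183
vertex 2.375 2.739 3.763
vertex 1.504 1.956 3.222
endloop
endfacet
facet normal 0.071 -0.620 0.782
outer loop
vertex 2.463 1.976 4.724
vertex 1.592 1.193 4.183
vertex 3.396 1.344 4.138
endloop
endfacet
facet normal -0.734 0.497 0.462
outer loop
vertex 2.463 1.976 4.724
vertex 2.375 2.739 3.763
vertex 1.592 1.193 4.183
endloop
endfacet
facet normal -0.071 0.620 -0.782
outer loop
vertex 1.504 1.956 3.222
vertex 2.375 2.739 3.763
vertex 2.437 1.324 2.636
endloop
endfacet
facet normal 0.734 -0.497 -0.462
outer loop
vertex 3.308 2.107 3.177
vertex 3.396 1.344 4.138
vertex 2.437 1.324 2.636
endloop
endfacet
facet normal -0.071 0.620 -0.782
outer loop
vertex 2.437 1.324 2.636
vertex 2.375 2.739 3.763
vertex 3.308 2.107 3.177
endloop
endfacet
facet normal 0.675 0.607 0.420
outer loop
vertex 3.308 2.107 3.177
vertex 2.463 1.976 4.724
vertex 3.396 1.344 4.138
endloop
endfacet
facet normal 0.675 0.607 0.420
outer loop
vertex 2.375 2.739 3.763
vertex 2.463 1.976 4.724
vertex 3.308 2.107 3.177
endloop
endfacet
facet normal 0.161 0.242 -0.957
outer loop
vertex 1.816 0.575 -0.093
vertex 1.375 -0.131 -0.346
vertex 0.957 0.622 -0.226
endloop
endfacet
facet normal -0.057 0.767 0.639
outer loop
vertex 1.816 0.575 -0.093
vertex 0.957 0.622 -0.226
vertex 1.125 -0.509 1.146
endloop
endfacet
facet normal 0.162 0.242 -0.957
outer loop
vertex 0.957 0.622 -0.226
vertex 1.375 -0.131 -0.346
vertex 0.517 -0.084 -0.479
endloop
endfacet
facet normal -0.833 0.373 0.409
outer loop
vertex 0.957 0.622 -0.226
vertex 0.517 -0.084 -0.479
vertex 1.125 -0.509 1.146
endloop
endfacet
facet normal 0.162 0.242 -0.957
outer loop
vertex 0.517 -0.084 -0.479
vertex 1.375 -0.131 -0.346
vertex 0.935 -0.837 -0.599
endloop
endfacet
facet normal -0.846 -0.499 0.186
outer loop
vertex 0.517 -0.084 -0.479
vertex 0.935 -0.837 -0.599
vertex 1.125 -0.509 1.146
endloop
endfacet
facet normal 0.160 0.243 -0.957
outer loop
vertex 0.935 -0.837 -0.599
vertex 1.375 -0.131 -0.346
vertex 1.793 -0.884 -0.467
endloop
endfacet
facet normal -0.083 -0.978 0.193
outer loop
vertex 0.935 -0.837 -0.599
vertex 1.793 -0.884 -0.467
vertex 1.125 -0.509 1.146
endloop
endfacet
facet normal 0.160 0.243 -0.957
outer loop
vertex 1.793 -0.884 -0.467
vertex 1.375 -0.131 -0.346
vertex 2.234 -0.178 -0.214
endloop
endfacet
facet normal 0.693 -0.584 0.423
outer loop
vertex 1.793 -0.884 -0.467
vertex 2.234 -0.178 -0.214
vertex 1.125 -0.509 1.146
endloop
endfacet
facet normal 0.160 0.243 -0.957
outer loop
vertex 2.234 -0.178 -0.214
vertex 1.375 -0.131 -0.346
vertex 1.816 0.575 -0.093
endloop
endfacet
facet normal 0.707 0.288 0.646
outer loop
vertex 2.234 -0.178 -0.214
vertex 1.816 0.575 -0.093
vertex 1.125 -0.509 1.146
endloop
endfacet

endsolid


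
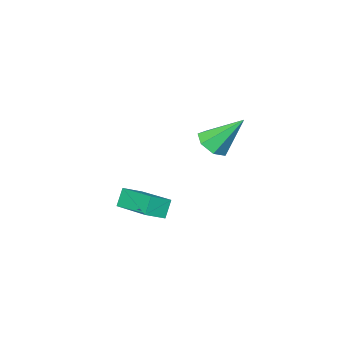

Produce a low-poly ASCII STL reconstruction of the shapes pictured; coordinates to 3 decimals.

solid 
facet normal -0.479 -0.258 0.839
outer loop
vertex -0.114 -2.251 -3.516
vertex -0.042 -0.17 -2.836
vertex -0.895 -2.094 -3.914
endloop
endfacet
facet normal -0.033 -0.950 -0.310
outer loop
vertex -0.478 -1.87 -4.644
vertex -0.114 -2.251 -3.516
vertex -0.895 -2.094 -3.914
endloop
endfacet
facet normal -0.479 -0.258 0.839
outer loop
vertex -0.895 -2.094 -3.914
vertex -0.042 -0.17 -2.836
vertex -0.823 -0.013 -3.233
endloop
endfacet
facet normal -0.877 0.177 -0.447
outer loop
vertex -0.823 -0.013 -3.233
vertex -0.478 -1.87 -4.644
vertex -0.895 -2.094 -3.914
endloop
endfacet
facet normal 0.877 -0.176 0.447
outer loop
vertex -0.114 -2.251 -3.516
vertex 0.375 0.054 -3.566
vertex -0.042 -0.17 -2.836
endloop
endfacet
facet normal -0.033 -0.950 -0.310
outer loop
vertex 0.303 -2.027 -4.247
vertex -0.114 -2.251 -3.516
vertex -0.478 -1.87 -4.644
endloop
endfacet
facet normal 0.877 -0.176 0.446
outer loop
vertex 0.303 -2.027 -4.247
vertex 0.375 0.054 -3.566
vertex -0.114 -2.251 -3.516
endloop
endfacet
facet normal 0.033 0.950 0.310
outer loop
vertex -0.042 -0.17 -2.836
vertex 0.375 0.054 -3.566
vertex -0.823 -0.013 -3.233
endloop
endfacet
facet normal -0.877 0.176 -0.446
outer loop
vertex -0.406 0.211 -3.964
vertex -0.478 -1.87 -4.644
vertex -0.823 -0.013 -3.233
endloop
endfacet
facet normal 0.033 0.950 0.310
outer loop
vertex -0.823 -0.013 -3.233
vertex 0.375 0.054 -3.566
vertex -0.406 0.211 -3.964
endloop
endfacet
facet normal 0.479 0.258 -0.839
outer loop
vertex -0.406 0.211 -3.964
vertex 0.303 -2.027 -4.247
vertex -0.478 -1.87 -4.644
endloop
endfacet
facet normal 0.479 0.258 -0.839
outer loop
vertex 0.375 0.054 -3.566
vertex 0.303 -2.027 -4.247
vertex -0.406 0.211 -3.964
endloop
endfacet
facet normal 0.444 -0.454 -0.772
outer loop
vertex -1.352 0.912 0.617
vertex -1.759 1.291 0.16
vertex -1.114 1.459 0.432
endloop
endfacet
facet normal 0.608 0.004 0.794
outer loop
vertex -1.352 0.912 0.617
vertex -1.114 1.459 0.432
vertex -2.541 2.089 1.52
endloop
endfacet
facet normal 0.444 -0.453 -0.773
outer loop
vertex -1.114 1.459 0.432
vertex -1.759 1.291 0.16
vertex -1.363 1.88 0.042
endloop
endfacet
facet normal 0.600 0.705 0.378
outer loop
vertex -1.114 1.459 0.432
vertex -1.363 1.88 0.042
vertex -2.541 2.089 1.52
endloop
endfacet
facet normal 0.444 -0.453 -0.773
outer loop
vertex -1.363 1.88 0.042
vertex -1.759 1.291 0.16
vertex -1.91 1.857 -0.259
endloop
endfacet
facet normal 0.025 0.992 -0.121
outer loop
vertex -1.363 1.88 0.042
vertex -1.91 1.857 -0.259
vertex -2.541 2.089 1.52
endloop
endfacet
facet normal 0.443 -0.454 -0.773
outer loop
vertex -1.91 1.857 -0.259
vertex -1.759 1.291 0.16
vertex -2.344 1.408 -0.244
endloop
endfacet
facet normal -0.685 0.651 -0.328
outer loop
vertex -1.91 1.857 -0.259
vertex -2.344 1.408 -0.244
vertex -2.541 2.089 1.52
endloop
endfacet
facet normal 0.443 -0.454 -0.773
outer loop
vertex -2.344 1.408 -0.244
vertex -1.759 1.291 0.16
vertex -2.338 0.87 0.075
endloop
endfacet
facet normal -0.994 -0.063 -0.087
outer loop
vertex -2.344 1.408 -0.244
vertex -2.338 0.87 0.075
vertex -2.541 2.089 1.52
endloop
endfacet
facet normal 0.444 -0.454 -0.773
outer loop
vertex -2.338 0.87 0.075
vertex -1.759 1.291 0.16
vertex -1.896 0.65 0.458
endloop
endfacet
facet normal -0.670 -0.611 0.422
outer loop
vertex -2.338 0.87 0.075
vertex -1.896 0.65 0.458
vertex -2.541 2.089 1.52
endloop
endfacet
facet normal 0.444 -0.454 -0.772
outer loop
vertex -1.896 0.65 0.458
vertex -1.759 1.291 0.16
vertex -1.352 0.912 0.617
endloop
endfacet
facet normal 0.042 -0.581 0.813
outer loop
vertex -1.896 0.65 0.458
vertex -1.352 0.912 0.617
vertex -2.541 2.089 1.52
endloop
endfacet

endsolid
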